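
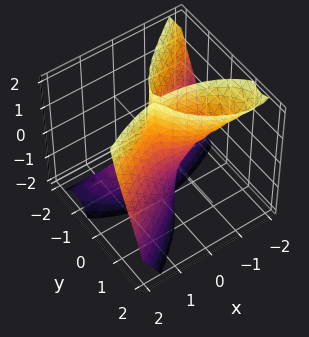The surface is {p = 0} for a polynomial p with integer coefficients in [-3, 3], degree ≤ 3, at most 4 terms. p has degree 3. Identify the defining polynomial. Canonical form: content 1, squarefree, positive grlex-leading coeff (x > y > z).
x^3 - 3*x*y*z - 3*y^3 + y

Degree: a generic line meets the surface in up to 3 points, so deg p = 3.
From the visible intercepts: it meets the x-axis at x = 0 (among the integer gridlines); it crosses the y-axis at the gridline y = 0; the visible z-axis segment lies entirely on the surface.
Matching integer coefficients to the picture gives p.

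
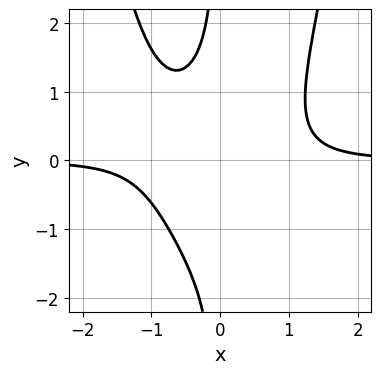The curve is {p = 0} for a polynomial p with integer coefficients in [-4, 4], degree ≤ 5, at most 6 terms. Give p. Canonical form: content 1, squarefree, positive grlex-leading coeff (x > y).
3*x^3*y - 2*x*y^2 - x*y - 2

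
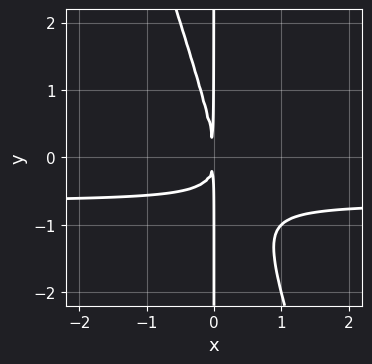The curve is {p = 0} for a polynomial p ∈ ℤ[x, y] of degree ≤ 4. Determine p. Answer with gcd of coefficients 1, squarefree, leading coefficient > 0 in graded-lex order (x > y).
(a) The degree is 3 — the shape is more complex than any degree-2 curve.
(b) Reading off the gridlines: every point of the y-axis in the box is on the curve.
(c) Matching integer coefficients to the picture gives p.

3*x^2*y + x*y^2 + 2*x^2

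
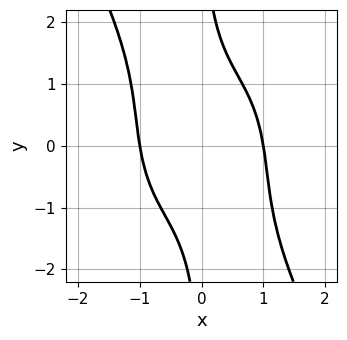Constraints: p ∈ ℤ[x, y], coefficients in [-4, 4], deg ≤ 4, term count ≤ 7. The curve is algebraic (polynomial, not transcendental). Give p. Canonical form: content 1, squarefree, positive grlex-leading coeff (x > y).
Degree: no degree-3 curve has this shape, so deg p = 4.
From the visible intercepts: among the integer gridlines, it crosses the x-axis at x ∈ {-1, 1}; the curve avoids every integer y-axis point in the box.
Matching integer coefficients to the picture gives p.

3*x^4 + x^2*y^2 + x*y^3 + 2*x*y - 3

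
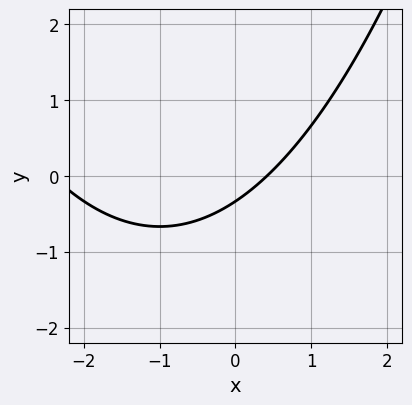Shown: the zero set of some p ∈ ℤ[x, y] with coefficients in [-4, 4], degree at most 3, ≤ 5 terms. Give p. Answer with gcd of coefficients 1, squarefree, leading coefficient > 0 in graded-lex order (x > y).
x^2 + 2*x - 3*y - 1

First, deg p = 2. The shape is more complex than any degree-1 curve.
Finally, solving for integer coefficients yields p as stated.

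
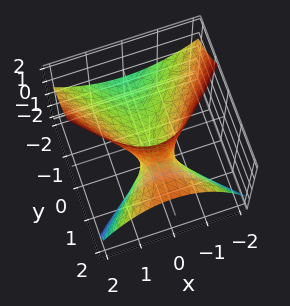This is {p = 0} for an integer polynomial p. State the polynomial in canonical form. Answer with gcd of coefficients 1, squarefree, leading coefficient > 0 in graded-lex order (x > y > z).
Degree: no degree-1 surface has this shape, so deg p = 2.
From the axis intercepts and sections: one z-axis crossing is at z = 0; one y-axis crossing is at y = 0; one x-axis crossing is at x = 0.
These observations pin down the coefficients.

2*x^2 - y^2 + 3*y*z - 2*z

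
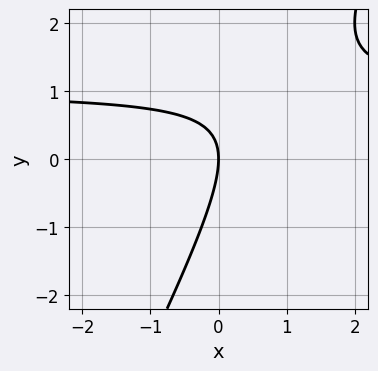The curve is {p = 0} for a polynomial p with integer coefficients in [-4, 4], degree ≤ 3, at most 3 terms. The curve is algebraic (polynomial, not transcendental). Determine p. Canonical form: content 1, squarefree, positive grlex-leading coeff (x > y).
First, the degree is 2 — no degree-1 curve has this shape.
Then, checking where it meets the axes: it crosses the x-axis at the gridline x = 0; it crosses the y-axis at the gridline y = 0.
Finally, putting this together gives p.

2*x*y - y^2 - 2*x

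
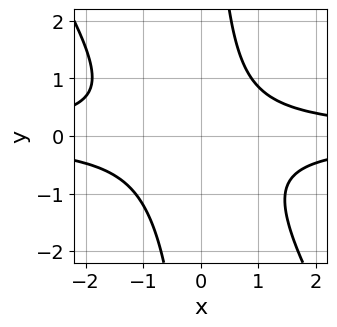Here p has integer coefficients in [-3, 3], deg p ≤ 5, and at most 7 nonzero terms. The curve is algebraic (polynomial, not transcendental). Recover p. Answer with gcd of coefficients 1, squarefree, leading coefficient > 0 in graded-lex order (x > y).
3*x^2*y^2 + 2*x*y^3 + x*y^2 - 3*y^2 - 2

1. The degree is 4 — the shape is more complex than any degree-3 curve.
2. From the visible intercepts: it misses every integer gridline on the y-axis; no x-intercept at any integer in the box.
3. Together with the visible shape, these determine p as stated.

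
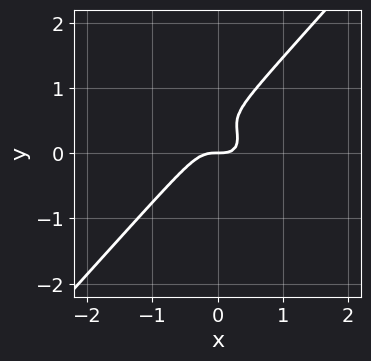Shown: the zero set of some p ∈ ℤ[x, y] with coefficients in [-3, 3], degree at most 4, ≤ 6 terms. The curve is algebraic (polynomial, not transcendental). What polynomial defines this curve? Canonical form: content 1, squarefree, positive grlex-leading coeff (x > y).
3*x^3 + x^2*y - 3*y^3 + 3*y^2 - y

1. deg p = 3. The shape is more complex than any degree-2 curve.
2. Checking where it meets the axes: one y-axis crossing is at y = 0; one x-axis crossing is at x = 0.
3. Matching integer coefficients to the picture gives p.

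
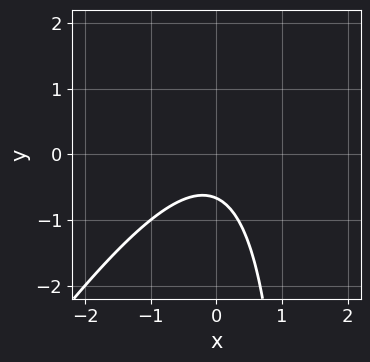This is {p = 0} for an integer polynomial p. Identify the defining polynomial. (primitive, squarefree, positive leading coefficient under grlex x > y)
(a) deg p = 2. A generic line meets the curve in up to 2 points.
(b) Reading off the gridlines: the curve avoids every integer x-axis point in the box.
(c) Matching integer coefficients to the picture gives p.

3*x^2 - 2*x*y + 3*y + 2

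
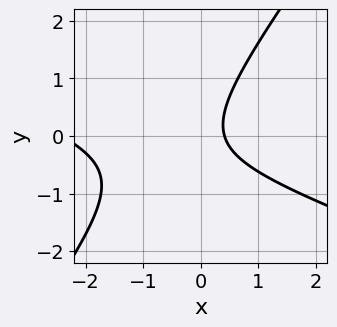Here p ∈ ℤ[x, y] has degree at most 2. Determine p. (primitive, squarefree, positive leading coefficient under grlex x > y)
x^2 + 2*x*y - 2*y^2 + 2*x - 1

1. The degree is 2 — the shape is more complex than any degree-1 curve.
2. Observable constraints: the curve avoids every integer y-axis point in the box.
3. Assembling these constraints gives the stated polynomial.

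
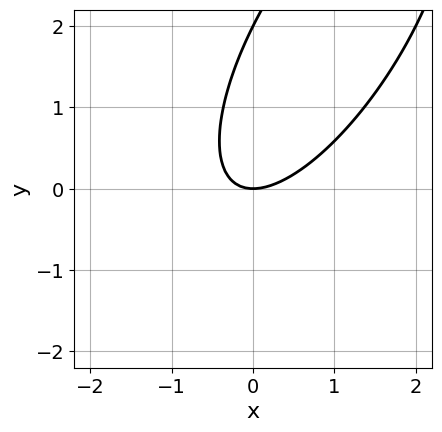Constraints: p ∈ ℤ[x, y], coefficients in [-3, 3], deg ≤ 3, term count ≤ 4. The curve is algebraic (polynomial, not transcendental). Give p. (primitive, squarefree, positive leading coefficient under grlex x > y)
2*x^2 - 2*x*y + y^2 - 2*y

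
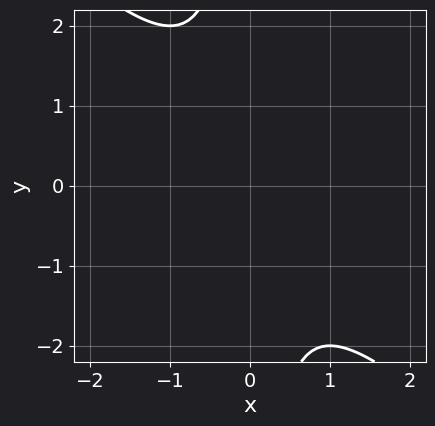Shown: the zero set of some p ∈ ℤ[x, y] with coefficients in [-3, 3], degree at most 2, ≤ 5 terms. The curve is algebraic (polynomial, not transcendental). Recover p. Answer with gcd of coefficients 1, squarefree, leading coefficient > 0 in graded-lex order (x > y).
(a) Degree: the shape is more complex than any degree-1 curve, so deg p = 2.
(b) From the axis intercepts and sections: the curve avoids every integer y-axis point in the box; no x-intercept at any integer in the box.
(c) Solving for integer coefficients yields p as stated.

x^2 + x*y + 1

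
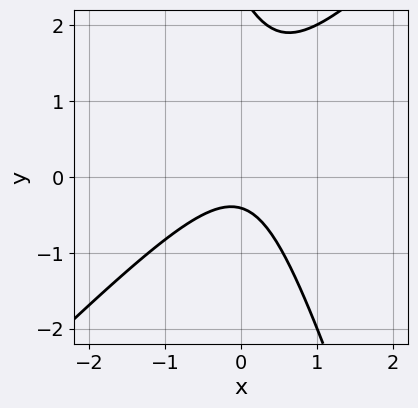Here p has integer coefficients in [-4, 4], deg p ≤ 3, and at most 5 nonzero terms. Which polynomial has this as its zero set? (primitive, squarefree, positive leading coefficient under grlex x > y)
Degree: the shape is more complex than any degree-1 curve, so deg p = 2.
From the axis intercepts and sections: no x-intercept at any integer in the box.
Fitting integer coefficients to these (and the overall shape) gives p.

3*x^2 - 2*x*y - y^2 + 2*y + 1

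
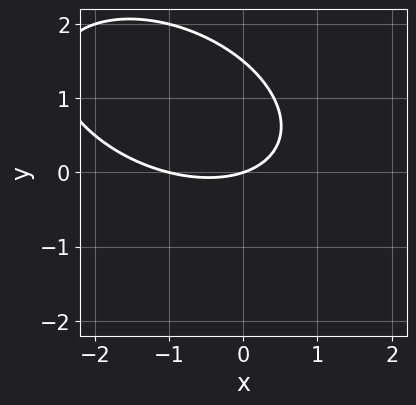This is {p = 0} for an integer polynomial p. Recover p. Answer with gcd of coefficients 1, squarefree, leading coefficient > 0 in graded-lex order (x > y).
x^2 + x*y + 2*y^2 + x - 3*y

(a) deg p = 2. No degree-1 curve has this shape.
(b) From the visible intercepts: among the integer gridlines, it crosses the x-axis at x ∈ {-1, 0}; it meets the y-axis at y = 0 (among the integer gridlines).
(c) Matching integer coefficients to the picture gives p.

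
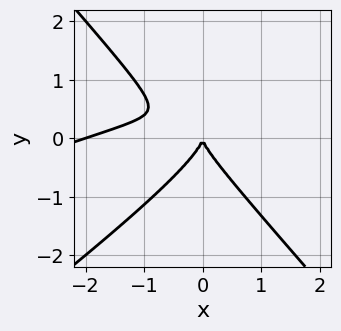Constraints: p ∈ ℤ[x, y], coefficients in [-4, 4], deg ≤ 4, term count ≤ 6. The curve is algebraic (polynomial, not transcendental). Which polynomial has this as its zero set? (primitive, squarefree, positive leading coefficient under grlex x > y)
x^3 - 3*x^2*y + 3*y^3 + 2*x^2

First, degree: a generic line meets the curve in up to 3 points, so deg p = 3.
Then, observable constraints: it meets the y-axis at y = 0 (among the integer gridlines); among the integer gridlines, it crosses the x-axis at x ∈ {-2, 0}.
Finally, putting this together gives p.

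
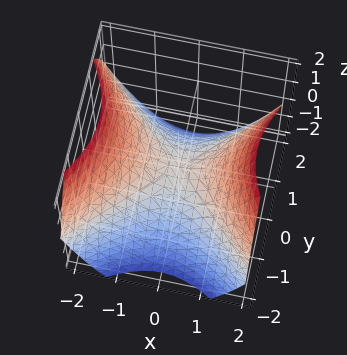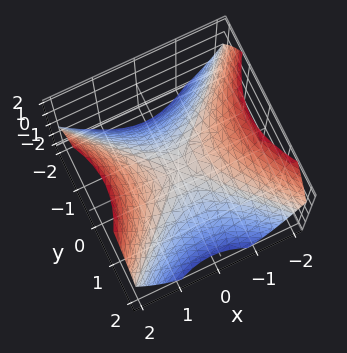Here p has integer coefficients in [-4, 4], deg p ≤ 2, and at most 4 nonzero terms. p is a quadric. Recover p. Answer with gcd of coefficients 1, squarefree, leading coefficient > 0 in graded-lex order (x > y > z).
The degree is 2 — a hyperbolic paraboloid; a quadric.
Symmetries: mirror symmetry x ↦ −x ⇒ only even powers of x; mirror symmetry y ↦ −y ⇒ only even powers of y.
Reading off the gridlines: one z-axis crossing is at z = 0; it meets the y-axis at y = 0 (among the integer gridlines); one x-axis crossing is at x = 0.
Together with the visible shape, these determine p as stated.

2*x^2 - 2*y^2 - 3*z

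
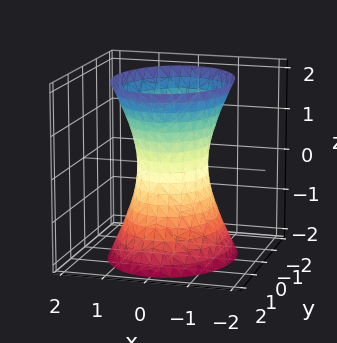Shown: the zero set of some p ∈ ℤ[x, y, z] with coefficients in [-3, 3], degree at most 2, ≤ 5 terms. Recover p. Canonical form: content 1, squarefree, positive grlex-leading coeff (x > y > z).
3*x^2 + 2*y^2 - z^2 - 2

Degree: an hourglass — one-sheet hyperboloid; a quadric, so deg p = 2.
Symmetries: the z ↦ −z reflection is a symmetry, so z appears only in even powers; it's symmetric under x → −x, forcing even powers of x; mirror symmetry y ↦ −y ⇒ only even powers of y.
Reading off the gridlines: among the integer gridlines, it crosses the y-axis at y ∈ {-1, 1}; the surface avoids every integer z-axis point in the box.
These observations pin down the coefficients.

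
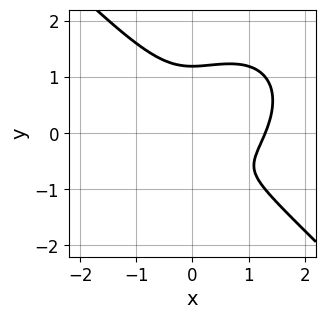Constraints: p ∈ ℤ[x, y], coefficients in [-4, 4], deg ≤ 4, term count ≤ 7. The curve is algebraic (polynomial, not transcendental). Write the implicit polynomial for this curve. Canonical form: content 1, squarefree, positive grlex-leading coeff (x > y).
2*x^3 + 2*y^3 - 2*x^2 - 2*y - 1

(a) Degree: a generic line meets the curve in up to 3 points, so deg p = 3.
(b) Solving for integer coefficients yields p as stated.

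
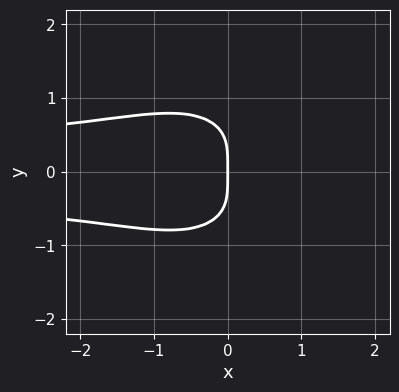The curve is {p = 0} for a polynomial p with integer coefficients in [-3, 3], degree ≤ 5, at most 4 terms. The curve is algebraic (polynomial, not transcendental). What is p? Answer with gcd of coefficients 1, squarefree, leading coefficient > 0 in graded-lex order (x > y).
(a) deg p = 4.
(b) Symmetries: the y ↦ −y reflection is a symmetry, so y appears only in even powers.
(c) Against the integer gridlines: it crosses the y-axis at the gridline y = 0; it crosses the x-axis at the gridline x = 0.
(d) Matching integer coefficients to the picture gives p.

x^2*y^2 + y^4 + x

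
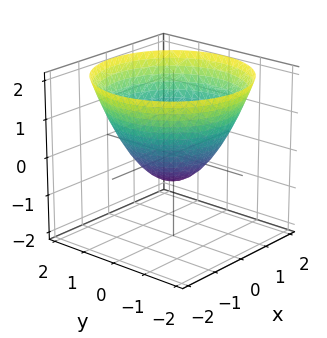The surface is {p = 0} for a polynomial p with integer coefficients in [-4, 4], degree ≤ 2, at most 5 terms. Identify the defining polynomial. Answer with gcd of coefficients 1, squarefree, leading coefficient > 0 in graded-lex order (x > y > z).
2*x^2 + 2*y^2 - 3*z - 2

deg p = 2. The shape is more complex than any degree-1 surface.
Symmetry: every cross-section ⟂ z is a circle, so x, y appear only via x² + y².
Checking where it meets the axes: among the integer gridlines, it crosses the y-axis at y ∈ {-1, 1}; the x-axis gridline crossings are at x ∈ {-1, 1}.
Together with the visible shape, these determine p as stated.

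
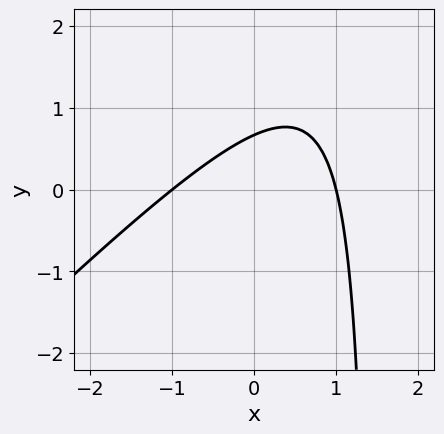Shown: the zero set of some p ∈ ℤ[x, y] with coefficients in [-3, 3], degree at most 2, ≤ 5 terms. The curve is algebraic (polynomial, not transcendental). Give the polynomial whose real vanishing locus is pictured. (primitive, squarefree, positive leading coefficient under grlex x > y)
2*x^2 - 2*x*y + 3*y - 2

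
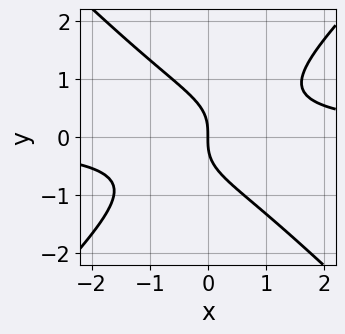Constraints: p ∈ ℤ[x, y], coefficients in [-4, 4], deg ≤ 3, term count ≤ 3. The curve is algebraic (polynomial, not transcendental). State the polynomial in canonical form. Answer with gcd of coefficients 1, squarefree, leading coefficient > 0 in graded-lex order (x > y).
x^2*y - y^3 - x

(a) Degree: a generic line meets the curve in up to 3 points, so deg p = 3.
(b) Against the integer gridlines: it crosses the y-axis at the gridline y = 0; it meets the x-axis at x = 0 (among the integer gridlines).
(c) Fitting integer coefficients to these (and the overall shape) gives p.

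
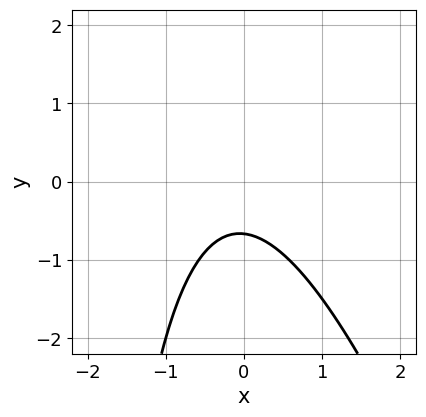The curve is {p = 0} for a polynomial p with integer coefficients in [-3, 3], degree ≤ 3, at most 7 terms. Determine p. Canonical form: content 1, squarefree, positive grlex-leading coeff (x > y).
deg p = 2. A generic line meets the curve in up to 2 points.
Against the integer gridlines: the curve avoids every integer x-axis point in the box.
These observations pin down the coefficients.

3*x^2 + x*y + x + 3*y + 2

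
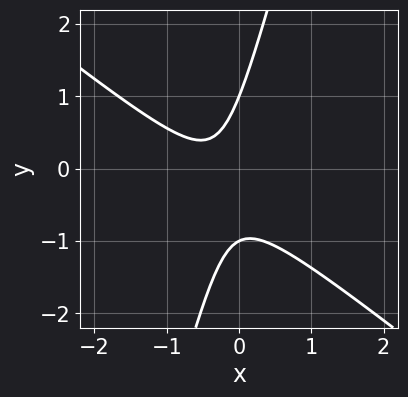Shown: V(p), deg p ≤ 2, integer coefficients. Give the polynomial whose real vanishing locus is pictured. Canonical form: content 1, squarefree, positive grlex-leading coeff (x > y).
(a) The degree is 2 — no degree-1 curve has this shape.
(b) Observable constraints: no x-intercept at any integer in the box; the y-axis gridline crossings are at y ∈ {-1, 1}.
(c) Together with the visible shape, these determine p as stated.

3*x^2 + 3*x*y - y^2 + 2*x + 1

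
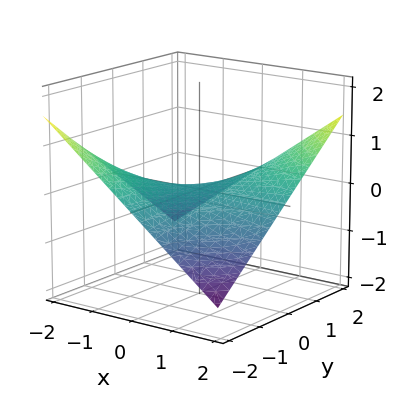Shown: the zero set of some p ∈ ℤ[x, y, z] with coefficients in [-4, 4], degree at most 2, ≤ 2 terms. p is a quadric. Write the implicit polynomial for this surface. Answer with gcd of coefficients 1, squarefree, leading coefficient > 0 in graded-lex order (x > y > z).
x*y - 3*z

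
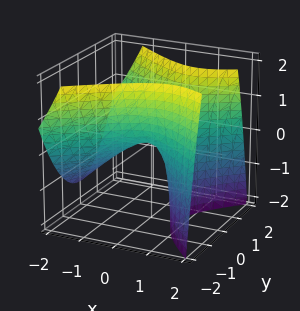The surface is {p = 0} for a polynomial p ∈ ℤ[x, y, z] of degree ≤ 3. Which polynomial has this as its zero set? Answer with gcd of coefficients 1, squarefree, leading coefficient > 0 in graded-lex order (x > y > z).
2*x^2 - 2*x*z - 3*y^2 + 2*z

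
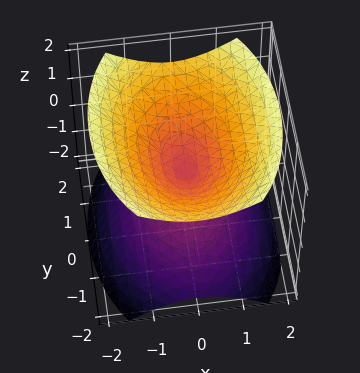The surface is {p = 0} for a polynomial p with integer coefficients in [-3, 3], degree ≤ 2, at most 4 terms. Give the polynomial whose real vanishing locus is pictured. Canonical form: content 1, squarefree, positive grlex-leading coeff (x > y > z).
First, the picture has 2 separate pieces. Treating them together as one polynomial.
Then, the degree is 2 — a double cone through the origin; a quadric.
Then, symmetries: mirror symmetry y ↦ −y ⇒ only even powers of y; mirror symmetry z ↦ −z ⇒ only even powers of z; it's symmetric under x → −x, forcing even powers of x.
Next, checking where it meets the axes: it meets the x-axis at x = 0 (among the integer gridlines); it meets the y-axis at y = 0 (among the integer gridlines); one z-axis crossing is at z = 0.
Finally, matching integer coefficients to the picture gives p.

2*x^2 + y^2 - 2*z^2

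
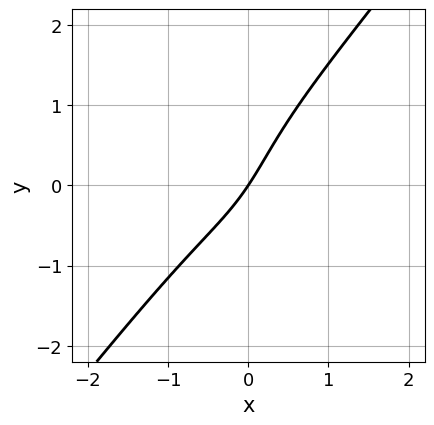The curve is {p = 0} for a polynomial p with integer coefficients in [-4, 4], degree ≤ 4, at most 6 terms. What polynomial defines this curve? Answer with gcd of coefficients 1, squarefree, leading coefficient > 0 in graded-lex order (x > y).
2*x^3 - y^3 + x*y + 3*x - 2*y

The degree is 3 — the shape is more complex than any degree-2 curve.
Against the integer gridlines: it crosses the y-axis at the gridline y = 0; it crosses the x-axis at the gridline x = 0.
Assembling these constraints gives the stated polynomial.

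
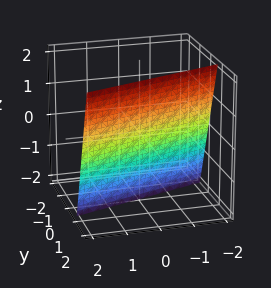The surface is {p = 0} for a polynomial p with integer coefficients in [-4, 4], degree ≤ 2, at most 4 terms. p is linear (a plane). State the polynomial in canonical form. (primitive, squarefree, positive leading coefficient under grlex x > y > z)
Degree: every cross-section is a straight line — this is a plane, so deg p = 1.
Checking where it meets the axes: it crosses the x-axis at the gridline x = -2; one z-axis crossing is at z = -2.
Assembling these constraints gives the stated polynomial.

x - 3*y + z + 2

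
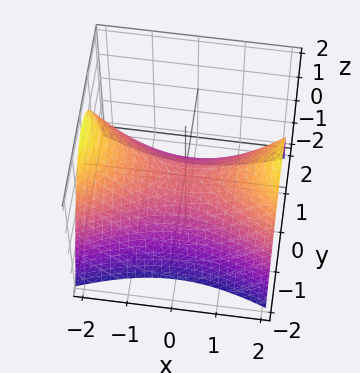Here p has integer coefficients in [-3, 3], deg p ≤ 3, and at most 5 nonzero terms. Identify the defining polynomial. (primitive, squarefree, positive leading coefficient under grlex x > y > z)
x^2 - 3*y^2 - 3*z

First, the degree is 2 — a saddle surface; a quadric.
Next, symmetries: it's symmetric under y → −y, forcing even powers of y; the x ↦ −x reflection is a symmetry, so x appears only in even powers.
Next, observable constraints: it crosses the y-axis at the gridline y = 0; it meets the z-axis at z = 0 (among the integer gridlines).
Finally, these observations pin down the coefficients.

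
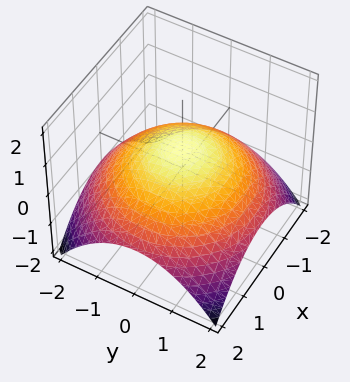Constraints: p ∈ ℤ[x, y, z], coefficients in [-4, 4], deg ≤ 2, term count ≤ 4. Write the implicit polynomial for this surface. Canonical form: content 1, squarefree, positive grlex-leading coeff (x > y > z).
x^2 + y^2 + 3*z - 2

1. deg p = 2. The shape is more complex than any degree-1 surface.
2. Symmetries: rotational symmetry about the z-axis ⇒ p depends on x, y only through x² + y².
3. Against the integer gridlines: a circular section at z = 0 has radius between 1 and 2.
4. These observations pin down the coefficients.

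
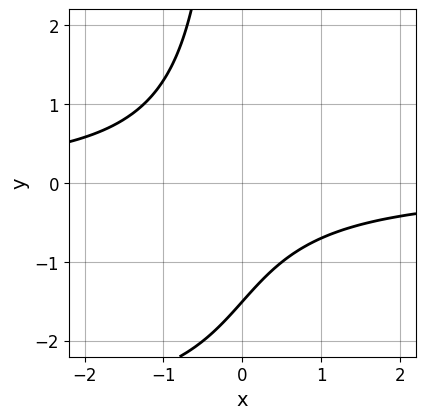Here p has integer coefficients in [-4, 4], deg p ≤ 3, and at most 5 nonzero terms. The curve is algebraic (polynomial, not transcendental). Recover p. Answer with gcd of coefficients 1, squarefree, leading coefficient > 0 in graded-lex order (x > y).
x*y^2 + 3*x*y + 2*y + 3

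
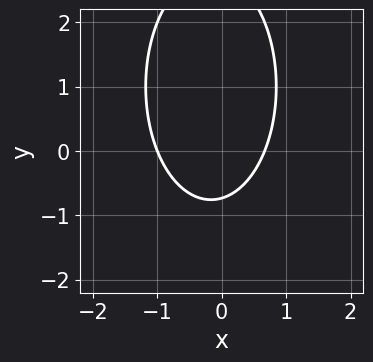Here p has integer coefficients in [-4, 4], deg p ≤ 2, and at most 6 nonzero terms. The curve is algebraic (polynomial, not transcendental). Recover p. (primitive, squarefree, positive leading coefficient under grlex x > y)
3*x^2 + y^2 + x - 2*y - 2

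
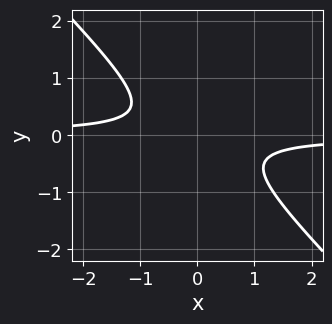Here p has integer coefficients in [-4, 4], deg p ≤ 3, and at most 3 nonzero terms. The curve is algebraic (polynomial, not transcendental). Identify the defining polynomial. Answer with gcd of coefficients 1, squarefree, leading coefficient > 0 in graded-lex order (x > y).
3*x*y + 3*y^2 + 1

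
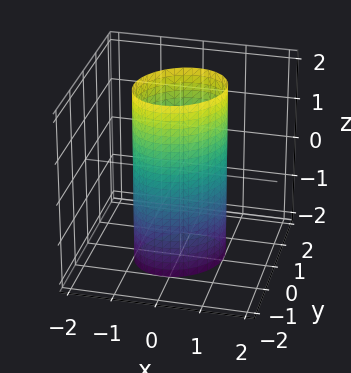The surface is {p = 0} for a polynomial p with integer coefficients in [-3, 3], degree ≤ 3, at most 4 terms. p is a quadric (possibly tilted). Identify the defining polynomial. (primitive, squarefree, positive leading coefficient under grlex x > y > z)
Degree: the shape is more complex than any degree-1 surface, so deg p = 2.
From the axis intercepts and sections: no z-intercept at any integer in the box; among the integer gridlines, it crosses the x-axis at x ∈ {-1, 1}.
Together with the visible shape, these determine p as stated.

3*x^2 - x*y + 3*y^2 - 3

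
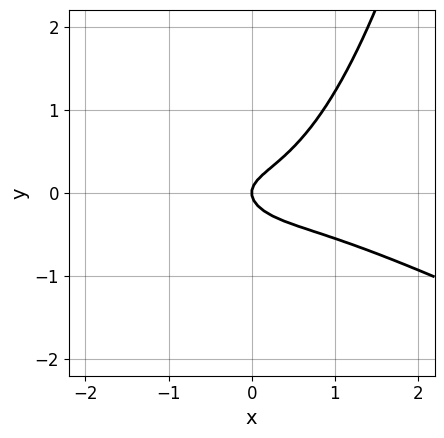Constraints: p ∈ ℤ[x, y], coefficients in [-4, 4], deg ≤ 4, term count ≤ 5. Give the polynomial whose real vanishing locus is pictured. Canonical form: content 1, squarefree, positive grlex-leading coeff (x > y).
x^3 + 2*x^2*y - 3*y^2 + x

(a) deg p = 3. No degree-2 curve has this shape.
(b) From the visible intercepts: one x-axis crossing is at x = 0; it crosses the y-axis at the gridline y = 0.
(c) These observations pin down the coefficients.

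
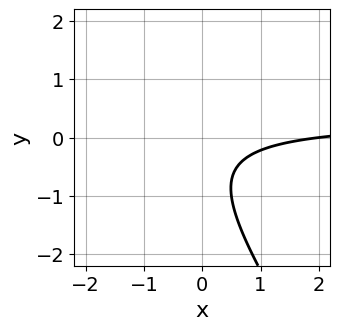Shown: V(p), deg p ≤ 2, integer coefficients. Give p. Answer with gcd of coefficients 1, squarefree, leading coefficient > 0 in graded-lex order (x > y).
The degree is 2 — a generic line meets the curve in up to 2 points.
Checking where it meets the axes: no y-intercept at any integer in the box; it crosses the x-axis at the gridline x = 2.
The integer polynomial consistent with all of this is the stated p.

3*x*y + 2*y^2 - x + 2*y + 2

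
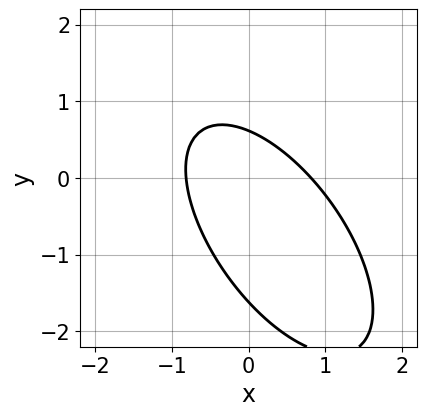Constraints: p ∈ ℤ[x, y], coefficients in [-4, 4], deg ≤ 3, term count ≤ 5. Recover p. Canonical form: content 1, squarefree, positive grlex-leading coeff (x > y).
3*x^2 + 3*x*y + 2*y^2 + 2*y - 2

1. deg p = 2.
2. Putting this together gives p.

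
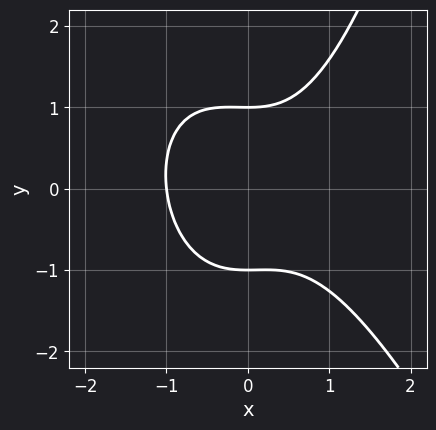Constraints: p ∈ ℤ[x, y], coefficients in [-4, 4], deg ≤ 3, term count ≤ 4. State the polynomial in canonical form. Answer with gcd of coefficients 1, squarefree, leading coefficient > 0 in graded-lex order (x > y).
3*x^3 + x^2*y - 3*y^2 + 3

The degree is 3 — the shape is more complex than any degree-2 curve.
Checking where it meets the axes: the y-axis gridline crossings are at y ∈ {-1, 1}; one x-axis crossing is at x = -1.
Putting this together gives p.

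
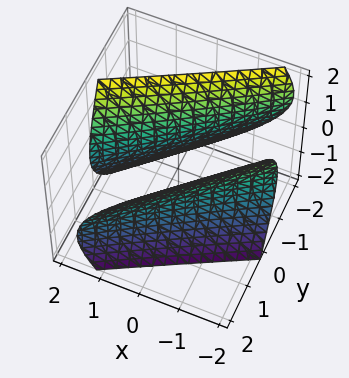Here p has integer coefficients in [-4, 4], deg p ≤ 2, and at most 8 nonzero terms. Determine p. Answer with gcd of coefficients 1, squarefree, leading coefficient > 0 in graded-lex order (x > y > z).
x^2 - 3*x*y + 2*y^2 - y*z - z^2 - 2

I count 2 distinct pieces. They look like related sheets of one shape, so recover p as a whole.
deg p = 2. No degree-1 surface has this shape.
Observable constraints: it misses every integer gridline on the z-axis; among the integer gridlines, it crosses the y-axis at y ∈ {-1, 1}.
These observations pin down the coefficients.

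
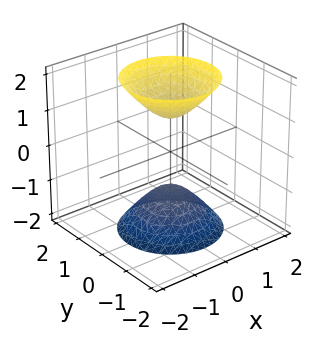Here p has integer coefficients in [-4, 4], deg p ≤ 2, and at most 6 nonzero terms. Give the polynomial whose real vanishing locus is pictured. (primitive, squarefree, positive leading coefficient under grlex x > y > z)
The picture has 2 separate pieces.
Degree: a generic line meets the surface in up to 2 points, so deg p = 2.
Symmetries: rotational symmetry about the z-axis ⇒ p depends on x, y only through x² + y².
Observable constraints: the surface avoids every integer y-axis point in the box; a circular section at z = -2 has radius between 1 and 2; the z-axis gridline crossings are at z ∈ {-1, 1}.
Matching integer coefficients to the picture gives p.

2*x^2 + 2*y^2 - z^2 + 1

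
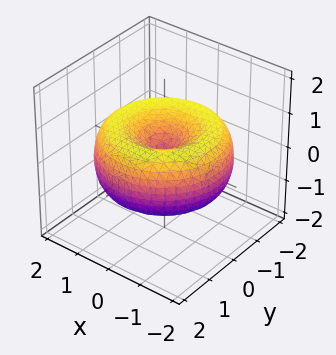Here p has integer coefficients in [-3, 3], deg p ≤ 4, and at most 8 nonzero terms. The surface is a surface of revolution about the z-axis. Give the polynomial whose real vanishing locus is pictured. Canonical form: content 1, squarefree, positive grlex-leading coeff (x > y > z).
(a) Degree: the shape is more complex than any degree-3 surface, so deg p = 4.
(b) Symmetries: every cross-section ⟂ z is a circle, so x, y appear only via x² + y².
(c) From the axis intercepts and sections: one x-axis crossing is at x = 0; a circular section at z = 0 has radius between 1 and 2.
(d) Fitting integer coefficients to these (and the overall shape) gives p.

x^4 + 2*x^2*y^2 + y^4 - 3*x^2 - 3*y^2 + 3*z^2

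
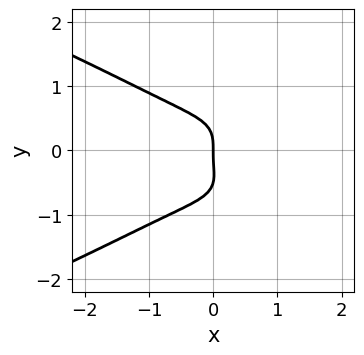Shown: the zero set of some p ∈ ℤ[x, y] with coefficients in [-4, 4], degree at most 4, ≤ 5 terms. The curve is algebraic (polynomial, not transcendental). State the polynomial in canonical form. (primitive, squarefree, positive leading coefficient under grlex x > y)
First, deg p = 4. A generic line meets the curve in up to 4 points.
Next, against the integer gridlines: it crosses the y-axis at the gridline y = 0; one x-axis crossing is at x = 0.
Finally, the integer polynomial consistent with all of this is the stated p.

2*y^4 + x^3 + y^3 + x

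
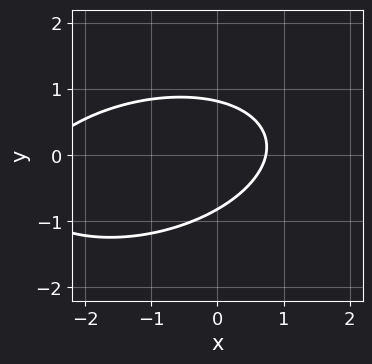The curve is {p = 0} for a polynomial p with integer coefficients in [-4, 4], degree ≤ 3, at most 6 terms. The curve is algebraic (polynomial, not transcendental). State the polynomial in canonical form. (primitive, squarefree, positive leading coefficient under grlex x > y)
1. deg p = 2. No degree-1 curve has this shape.
2. Putting this together gives p.

x^2 - x*y + 3*y^2 + 2*x - 2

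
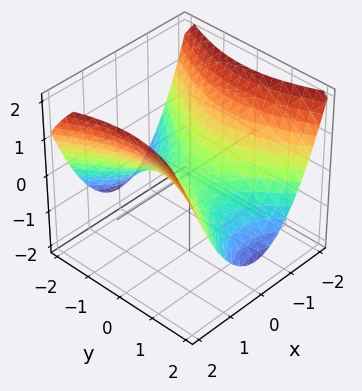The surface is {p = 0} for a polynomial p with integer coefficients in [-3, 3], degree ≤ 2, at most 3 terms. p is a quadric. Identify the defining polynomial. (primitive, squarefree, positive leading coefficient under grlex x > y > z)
2*x^2 - y^2 - 3*z

(a) Degree: a saddle surface; a quadric, so deg p = 2.
(b) Symmetries: the y ↦ −y reflection is a symmetry, so y appears only in even powers; it's symmetric under x → −x, forcing even powers of x.
(c) Checking where it meets the axes: it meets the x-axis at x = 0 (among the integer gridlines); it crosses the y-axis at the gridline y = 0; one z-axis crossing is at z = 0.
(d) These observations pin down the coefficients.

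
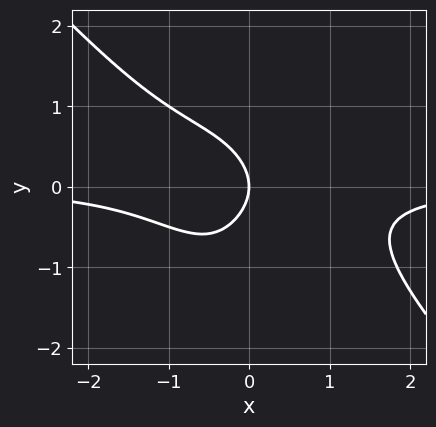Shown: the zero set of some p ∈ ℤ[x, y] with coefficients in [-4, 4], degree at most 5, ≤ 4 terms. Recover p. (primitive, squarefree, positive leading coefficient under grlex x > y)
x^3*y + x^2*y^2 + y^2 + x

(a) The degree is 4 — no degree-3 curve has this shape.
(b) From the axis intercepts and sections: it meets the x-axis at x = 0 (among the integer gridlines); it meets the y-axis at y = 0 (among the integer gridlines).
(c) These observations pin down the coefficients.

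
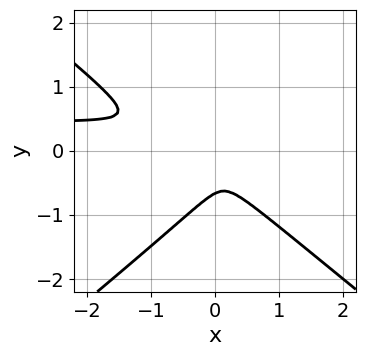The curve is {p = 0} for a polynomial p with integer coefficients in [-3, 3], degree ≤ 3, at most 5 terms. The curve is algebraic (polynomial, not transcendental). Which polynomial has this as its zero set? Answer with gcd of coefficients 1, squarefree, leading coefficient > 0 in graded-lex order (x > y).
First, degree: no degree-2 curve has this shape, so deg p = 3.
Finally, matching integer coefficients to the picture gives p.

2*x^2*y - 3*y^3 - x^2 - x*y - 2*y^2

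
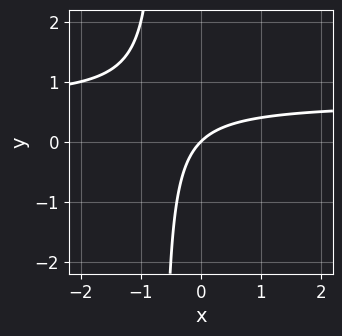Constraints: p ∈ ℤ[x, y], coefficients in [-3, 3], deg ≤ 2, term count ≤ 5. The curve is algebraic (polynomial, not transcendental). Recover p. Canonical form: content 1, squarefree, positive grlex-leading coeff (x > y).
3*x*y - 2*x + 2*y

(a) The degree is 2 — no degree-1 curve has this shape.
(b) Observable constraints: it meets the x-axis at x = 0 (among the integer gridlines); it crosses the y-axis at the gridline y = 0.
(c) These observations pin down the coefficients.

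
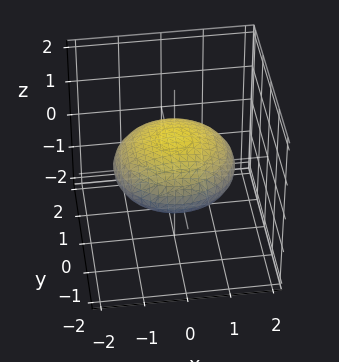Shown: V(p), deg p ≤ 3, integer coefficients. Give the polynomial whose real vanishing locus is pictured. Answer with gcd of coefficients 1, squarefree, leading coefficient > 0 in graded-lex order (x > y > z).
x^2 + y^2 + 3*z^2 - 2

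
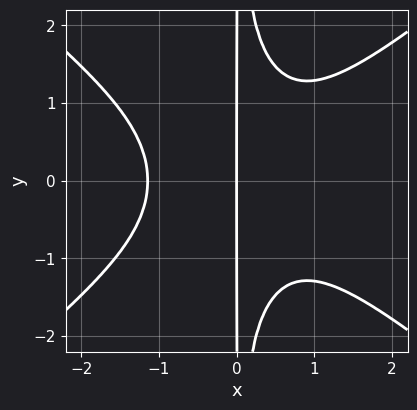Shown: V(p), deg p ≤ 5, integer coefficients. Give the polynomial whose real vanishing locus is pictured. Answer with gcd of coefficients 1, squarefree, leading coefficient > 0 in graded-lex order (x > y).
Degree: a generic line meets the curve in up to 4 points, so deg p = 4.
Symmetries: the y ↦ −y reflection is a symmetry, so y appears only in even powers.
Against the integer gridlines: every point of the y-axis in the box is on the curve; it crosses the x-axis at the gridline x = 0.
Putting this together gives p.

2*x^4 - 3*x^2*y^2 + 3*x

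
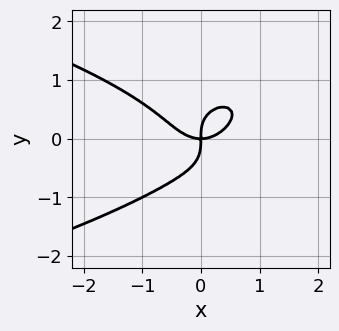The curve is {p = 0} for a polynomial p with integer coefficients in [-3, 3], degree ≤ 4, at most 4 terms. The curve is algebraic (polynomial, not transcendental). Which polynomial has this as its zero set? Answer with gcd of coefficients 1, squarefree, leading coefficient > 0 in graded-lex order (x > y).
First, degree: the shape is more complex than any degree-3 curve, so deg p = 4.
Then, reading off the gridlines: it meets the y-axis at y = 0 (among the integer gridlines); it meets the x-axis at x = 0 (among the integer gridlines).
Finally, fitting integer coefficients to these (and the overall shape) gives p.

x^2*y^2 + 3*y^4 + 2*x^3 - 2*x*y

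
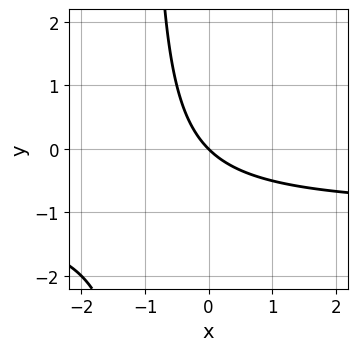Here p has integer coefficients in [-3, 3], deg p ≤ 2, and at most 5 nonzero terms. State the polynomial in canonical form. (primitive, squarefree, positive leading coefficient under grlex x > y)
First, the degree is 2 — a generic line meets the curve in up to 2 points.
Next, from the visible intercepts: it crosses the y-axis at the gridline y = 0; one x-axis crossing is at x = 0.
Finally, putting this together gives p.

x*y + x + y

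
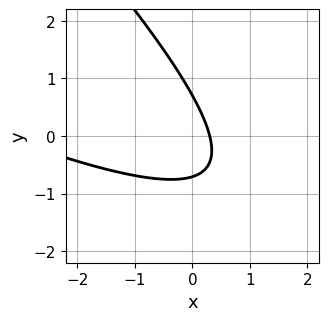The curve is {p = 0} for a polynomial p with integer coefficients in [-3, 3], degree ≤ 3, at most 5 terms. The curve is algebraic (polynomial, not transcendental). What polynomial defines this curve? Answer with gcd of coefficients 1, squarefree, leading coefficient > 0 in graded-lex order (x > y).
First, the degree is 2 — no degree-1 curve has this shape.
Finally, the integer polynomial consistent with all of this is the stated p.

x^2 + 3*x*y + 2*y^2 + 3*x - 1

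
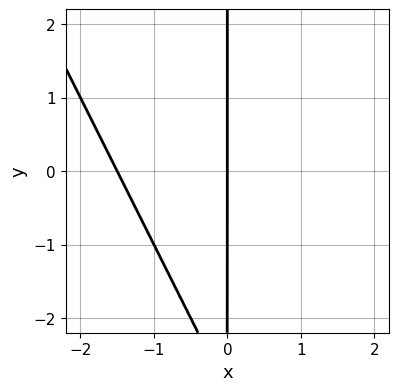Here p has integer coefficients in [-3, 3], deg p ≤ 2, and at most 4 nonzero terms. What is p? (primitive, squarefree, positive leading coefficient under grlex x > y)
(a) Degree: no degree-1 curve has this shape, so deg p = 2.
(b) From the visible intercepts: every point of the y-axis in the box is on the curve; it meets the x-axis at x = 0 (among the integer gridlines).
(c) The integer polynomial consistent with all of this is the stated p.

2*x^2 + x*y + 3*x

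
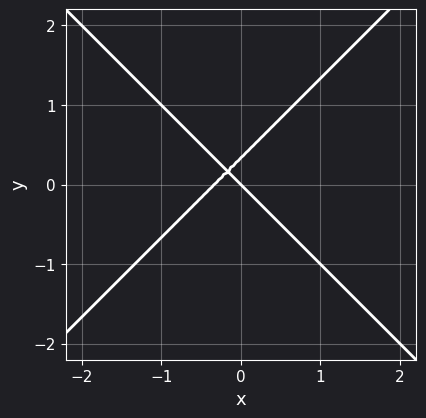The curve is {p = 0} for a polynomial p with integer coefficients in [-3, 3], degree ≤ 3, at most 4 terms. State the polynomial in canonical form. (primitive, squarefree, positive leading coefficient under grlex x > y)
3*x^2 - 3*y^2 + x + y

First, the degree is 2 — a generic line meets the curve in up to 2 points.
Next, from the axis intercepts and sections: one y-axis crossing is at y = 0; it crosses the x-axis at the gridline x = 0.
Finally, solving for integer coefficients yields p as stated.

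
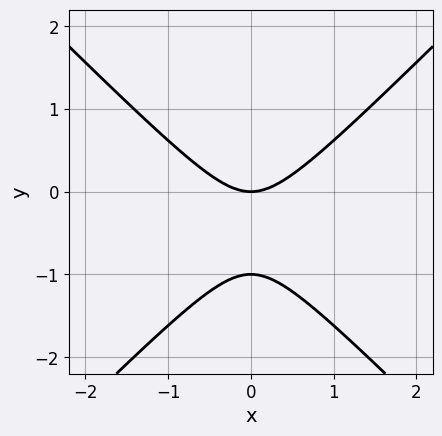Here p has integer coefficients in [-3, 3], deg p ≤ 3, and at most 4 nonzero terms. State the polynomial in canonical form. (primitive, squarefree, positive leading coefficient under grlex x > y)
x^2 - y^2 - y

First, the degree is 2 — a generic line meets the curve in up to 2 points.
Next, symmetries: it's symmetric under x → −x, forcing even powers of x.
Then, checking where it meets the axes: the y-axis gridline crossings are at y ∈ {-1, 0}; one x-axis crossing is at x = 0.
Finally, putting this together gives p.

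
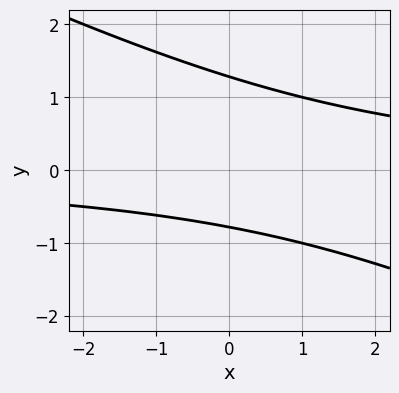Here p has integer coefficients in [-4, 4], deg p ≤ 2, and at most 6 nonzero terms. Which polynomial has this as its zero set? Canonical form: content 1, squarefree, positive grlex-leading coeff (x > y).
x*y + 2*y^2 - y - 2

(a) Degree: the shape is more complex than any degree-1 curve, so deg p = 2.
(b) From the axis intercepts and sections: the curve avoids every integer x-axis point in the box.
(c) Solving for integer coefficients yields p as stated.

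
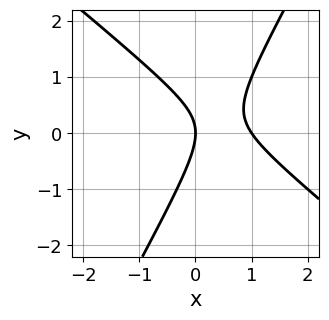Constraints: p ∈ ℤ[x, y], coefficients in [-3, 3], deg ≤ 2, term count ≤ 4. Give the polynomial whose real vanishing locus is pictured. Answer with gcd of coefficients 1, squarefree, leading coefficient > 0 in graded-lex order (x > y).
First, deg p = 2. The shape is more complex than any degree-1 curve.
Next, against the integer gridlines: it crosses the y-axis at the gridline y = 0; the x-axis gridline crossings are at x ∈ {0, 1}.
Finally, fitting integer coefficients to these (and the overall shape) gives p.

3*x^2 + 2*x*y - 2*y^2 - 3*x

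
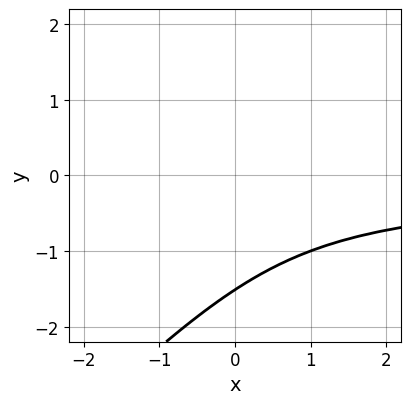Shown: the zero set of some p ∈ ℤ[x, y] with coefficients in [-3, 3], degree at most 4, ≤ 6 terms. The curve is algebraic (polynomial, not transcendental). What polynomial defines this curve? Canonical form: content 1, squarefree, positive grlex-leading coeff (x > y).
3*x*y^2 - 3*y^3 - 3*y^2 + y - 2

(a) deg p = 3.
(b) From the visible intercepts: no x-intercept at any integer in the box.
(c) Assembling these constraints gives the stated polynomial.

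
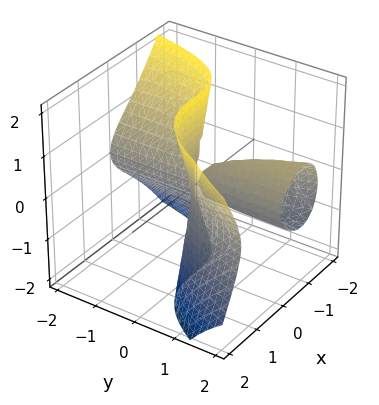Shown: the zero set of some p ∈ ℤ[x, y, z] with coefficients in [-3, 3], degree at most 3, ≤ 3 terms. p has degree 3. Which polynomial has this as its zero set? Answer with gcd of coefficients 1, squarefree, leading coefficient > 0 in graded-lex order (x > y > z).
1. There are 2 components. Treating them together as one polynomial.
2. deg p = 3. The shape is more complex than any degree-2 surface.
3. From the visible intercepts: every point of the y-axis in the box is on the surface; the visible z-axis segment lies entirely on the surface.
4. Assembling these constraints gives the stated polynomial.

x^3 - y*z^2 - x*y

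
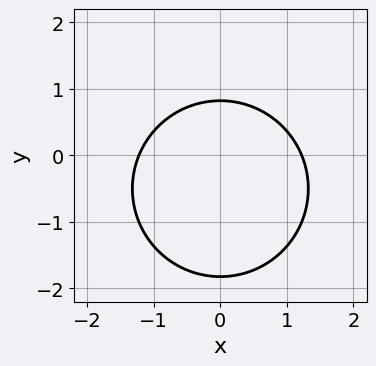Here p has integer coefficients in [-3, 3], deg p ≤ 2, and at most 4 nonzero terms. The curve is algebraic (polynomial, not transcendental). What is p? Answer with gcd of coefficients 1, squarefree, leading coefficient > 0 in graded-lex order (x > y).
deg p = 2.
Symmetries: mirror symmetry x ↦ −x ⇒ only even powers of x.
Matching integer coefficients to the picture gives p.

2*x^2 + 2*y^2 + 2*y - 3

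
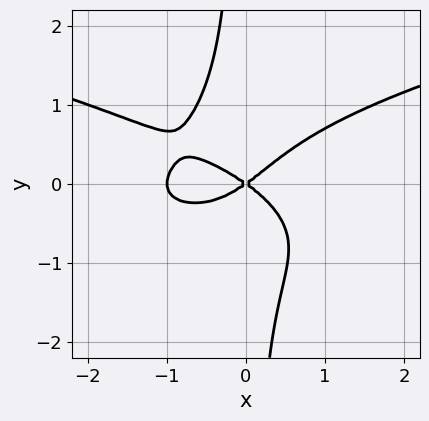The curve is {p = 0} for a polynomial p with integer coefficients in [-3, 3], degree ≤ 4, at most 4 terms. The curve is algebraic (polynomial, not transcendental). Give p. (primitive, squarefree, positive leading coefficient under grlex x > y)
1. The degree is 4 — a generic line meets the curve in up to 4 points.
2. Against the integer gridlines: the x-axis gridline crossings are at x ∈ {-1, 0}; it crosses the y-axis at the gridline y = 0.
3. Solving for integer coefficients yields p as stated.

3*x*y^3 - x^3 - x^2 + 2*y^2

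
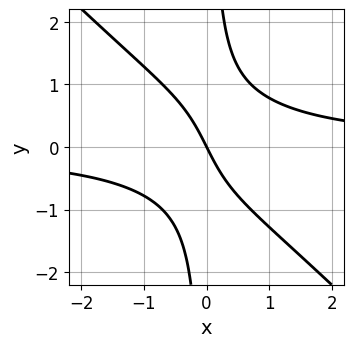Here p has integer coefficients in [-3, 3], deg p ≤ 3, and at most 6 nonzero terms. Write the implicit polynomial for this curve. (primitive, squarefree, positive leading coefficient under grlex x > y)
2*x^2*y + 2*x*y^2 - 2*x - y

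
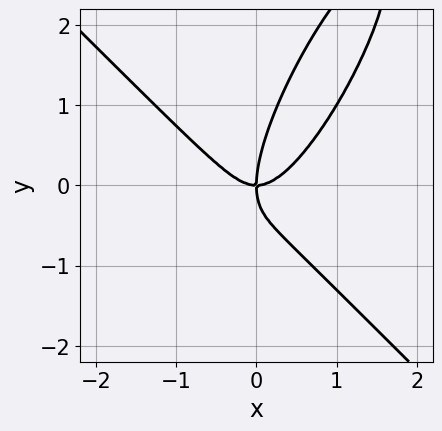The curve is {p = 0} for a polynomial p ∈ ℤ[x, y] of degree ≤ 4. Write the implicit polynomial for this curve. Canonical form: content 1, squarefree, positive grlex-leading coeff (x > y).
3*x^3 - 2*x*y^2 + y^3 - 2*x*y

Degree: a generic line meets the curve in up to 3 points, so deg p = 3.
Reading off the gridlines: it meets the x-axis at x = 0 (among the integer gridlines); one y-axis crossing is at y = 0.
The integer polynomial consistent with all of this is the stated p.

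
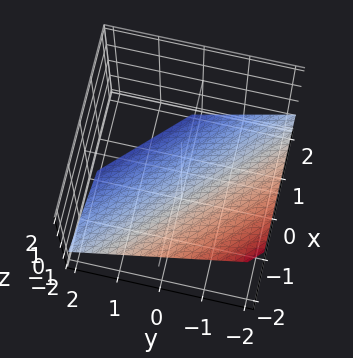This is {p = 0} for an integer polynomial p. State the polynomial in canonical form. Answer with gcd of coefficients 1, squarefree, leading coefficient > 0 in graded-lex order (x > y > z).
2*x + 2*y + 3*z + 2

1. Degree: the surface is flat (a plane), so deg p = 1.
2. Against the integer gridlines: it crosses the y-axis at the gridline y = -1; it crosses the x-axis at the gridline x = -1.
3. Fitting integer coefficients to these (and the overall shape) gives p.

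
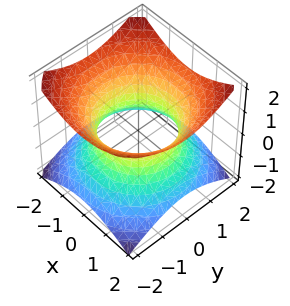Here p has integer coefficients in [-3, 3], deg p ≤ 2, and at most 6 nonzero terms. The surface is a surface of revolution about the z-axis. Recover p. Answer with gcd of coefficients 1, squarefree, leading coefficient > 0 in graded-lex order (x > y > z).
2*x^2 + 2*y^2 - 3*z^2 - 3

1. deg p = 2. A generic line meets the surface in up to 2 points.
2. Symmetry: every cross-section ⟂ z is a circle, so x, y appear only via x² + y².
3. From the visible intercepts: no z-intercept at any integer in the box; a circular section at z = 1 has radius between 1 and 2.
4. These observations pin down the coefficients.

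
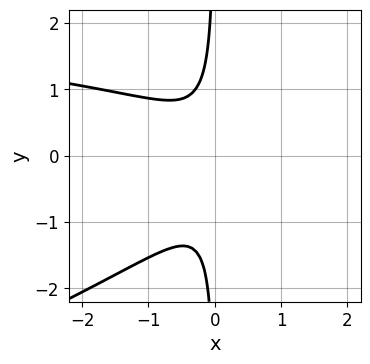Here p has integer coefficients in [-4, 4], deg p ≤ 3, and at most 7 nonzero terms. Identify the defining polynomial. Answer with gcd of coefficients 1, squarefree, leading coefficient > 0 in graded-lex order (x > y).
(a) Degree: the shape is more complex than any degree-2 curve, so deg p = 3.
(b) Observable constraints: it misses every integer gridline on the y-axis; it misses every integer gridline on the x-axis.
(c) Fitting integer coefficients to these (and the overall shape) gives p.

x^2*y - 3*x*y^2 - 3*x^2 - x*y - 1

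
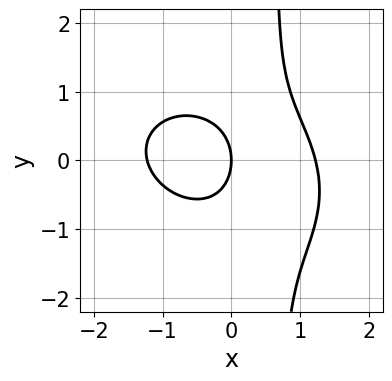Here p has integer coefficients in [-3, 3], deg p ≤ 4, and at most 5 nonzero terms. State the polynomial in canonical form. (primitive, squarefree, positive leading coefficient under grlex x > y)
2*x^3 + x^2*y + 3*x*y^2 - 2*y^2 - 3*x

(a) Degree: no degree-2 curve has this shape, so deg p = 3.
(b) Observable constraints: one x-axis crossing is at x = 0; it crosses the y-axis at the gridline y = 0.
(c) Solving for integer coefficients yields p as stated.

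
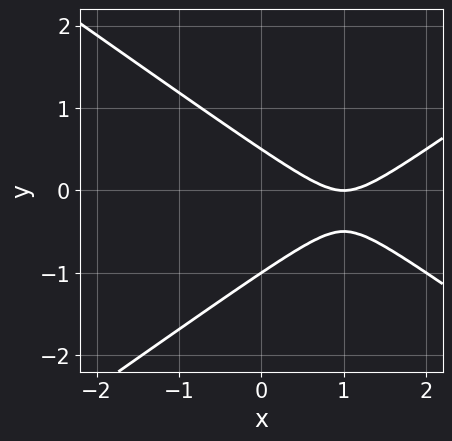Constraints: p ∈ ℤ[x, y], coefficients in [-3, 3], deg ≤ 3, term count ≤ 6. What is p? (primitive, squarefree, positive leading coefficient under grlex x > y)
x^2 - 2*y^2 - 2*x - y + 1

1. Degree: no degree-1 curve has this shape, so deg p = 2.
2. Against the integer gridlines: it meets the y-axis at y = -1 (among the integer gridlines); it crosses the x-axis at the gridline x = 1.
3. Assembling these constraints gives the stated polynomial.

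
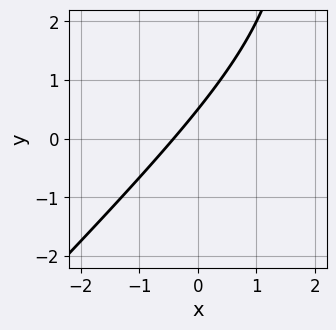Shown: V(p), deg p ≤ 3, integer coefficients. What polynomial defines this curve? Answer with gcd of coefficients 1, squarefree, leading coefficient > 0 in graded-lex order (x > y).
x^2 - x*y - 2*x + 2*y - 1

deg p = 2. The shape is more complex than any degree-1 curve.
The integer polynomial consistent with all of this is the stated p.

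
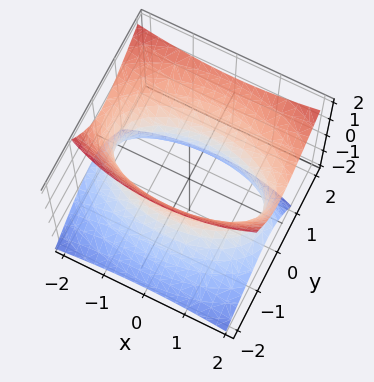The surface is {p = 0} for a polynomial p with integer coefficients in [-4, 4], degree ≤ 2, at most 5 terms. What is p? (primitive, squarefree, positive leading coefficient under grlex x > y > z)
x^2 + 3*y^2 - 2*y*z - 2*z^2 - 3

First, the degree is 2 — the shape is more complex than any degree-1 surface.
Next, observable constraints: the surface avoids every integer z-axis point in the box; among the integer gridlines, it crosses the y-axis at y ∈ {-1, 1}.
Finally, assembling these constraints gives the stated polynomial.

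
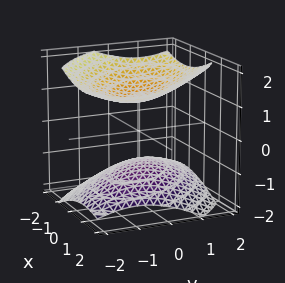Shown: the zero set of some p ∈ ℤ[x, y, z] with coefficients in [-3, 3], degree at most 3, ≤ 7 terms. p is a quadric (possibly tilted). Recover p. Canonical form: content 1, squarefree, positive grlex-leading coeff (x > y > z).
x^2 + x*y + y^2 - 2*z^2 + 2

First, there are 2 components.
Then, the degree is 2 — the shape is more complex than any degree-1 surface.
Next, reading off the gridlines: the z-axis gridline crossings are at z ∈ {-1, 1}; no x-intercept at any integer in the box; the surface avoids every integer y-axis point in the box.
Finally, together with the visible shape, these determine p as stated.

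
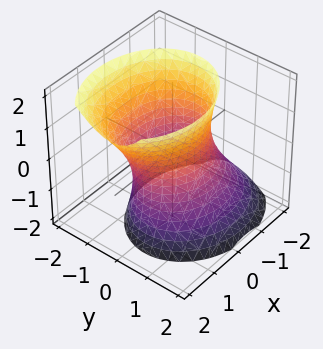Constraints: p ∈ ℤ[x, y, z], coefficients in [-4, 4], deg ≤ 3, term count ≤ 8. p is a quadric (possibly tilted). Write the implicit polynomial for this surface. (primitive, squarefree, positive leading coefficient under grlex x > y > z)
2*x^2 - x*z + 3*y^2 + y*z - z^2 - 3

(a) deg p = 2.
(b) From the axis intercepts and sections: the surface avoids every integer z-axis point in the box; among the integer gridlines, it crosses the y-axis at y ∈ {-1, 1}.
(c) The integer polynomial consistent with all of this is the stated p.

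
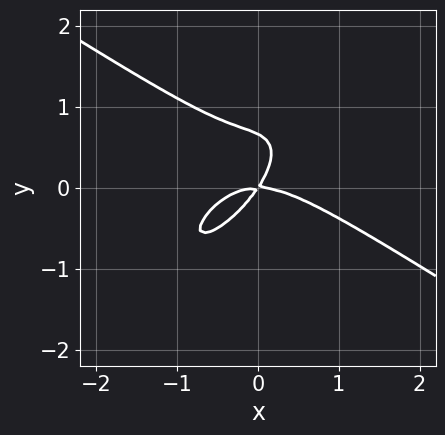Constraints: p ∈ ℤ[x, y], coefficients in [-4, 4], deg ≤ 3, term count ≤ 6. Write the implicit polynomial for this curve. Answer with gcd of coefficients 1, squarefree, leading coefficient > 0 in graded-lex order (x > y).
2*x^3 - 3*x*y^2 + 3*y^3 + 3*x*y - 2*y^2

Degree: the shape is more complex than any degree-2 curve, so deg p = 3.
From the axis intercepts and sections: it meets the y-axis at y = 0 (among the integer gridlines); one x-axis crossing is at x = 0.
Assembling these constraints gives the stated polynomial.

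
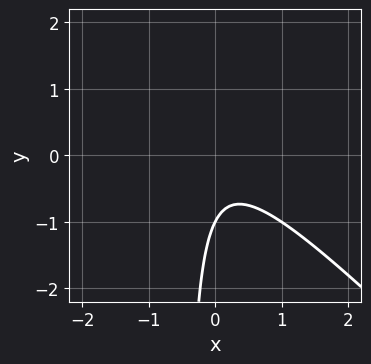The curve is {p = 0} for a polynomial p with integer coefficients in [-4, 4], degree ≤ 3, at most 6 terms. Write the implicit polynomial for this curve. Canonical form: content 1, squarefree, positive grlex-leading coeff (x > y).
2*x^2 + 2*x*y + y + 1

deg p = 2. A generic line meets the curve in up to 2 points.
Checking where it meets the axes: it crosses the y-axis at the gridline y = -1; the curve avoids every integer x-axis point in the box.
Putting this together gives p.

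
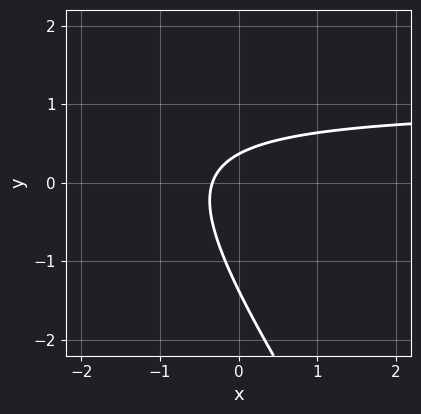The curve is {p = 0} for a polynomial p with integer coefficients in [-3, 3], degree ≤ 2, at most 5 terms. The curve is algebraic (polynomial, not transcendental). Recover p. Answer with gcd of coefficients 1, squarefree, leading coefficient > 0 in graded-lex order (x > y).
3*x*y + 2*y^2 - 3*x + 2*y - 1

(a) Degree: no degree-1 curve has this shape, so deg p = 2.
(b) The integer polynomial consistent with all of this is the stated p.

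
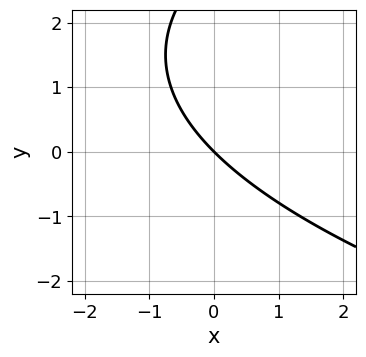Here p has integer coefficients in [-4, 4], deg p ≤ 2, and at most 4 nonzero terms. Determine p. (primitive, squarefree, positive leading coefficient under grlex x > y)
(a) deg p = 2. No degree-1 curve has this shape.
(b) Against the integer gridlines: one y-axis crossing is at y = 0; one x-axis crossing is at x = 0.
(c) Solving for integer coefficients yields p as stated.

y^2 - 3*x - 3*y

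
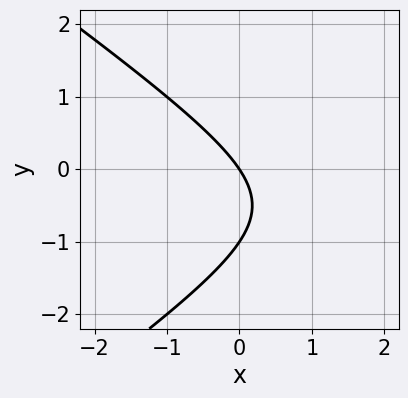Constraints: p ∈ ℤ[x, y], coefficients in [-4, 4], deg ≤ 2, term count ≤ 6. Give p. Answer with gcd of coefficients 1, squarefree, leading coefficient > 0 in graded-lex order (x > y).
x^2 - 2*y^2 - 3*x - 2*y

1. The degree is 2 — the shape is more complex than any degree-1 curve.
2. Checking where it meets the axes: it crosses the x-axis at the gridline x = 0; the y-axis gridline crossings are at y ∈ {-1, 0}.
3. Fitting integer coefficients to these (and the overall shape) gives p.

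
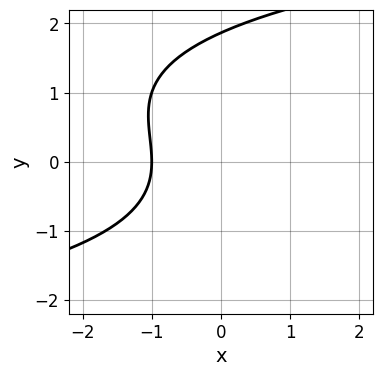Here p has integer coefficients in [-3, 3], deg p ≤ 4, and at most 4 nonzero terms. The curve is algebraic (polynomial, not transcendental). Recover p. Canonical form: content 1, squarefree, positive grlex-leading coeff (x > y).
y^3 - y^2 - 3*x - 3

Degree: no degree-2 curve has this shape, so deg p = 3.
Reading off the gridlines: it crosses the x-axis at the gridline x = -1.
Solving for integer coefficients yields p as stated.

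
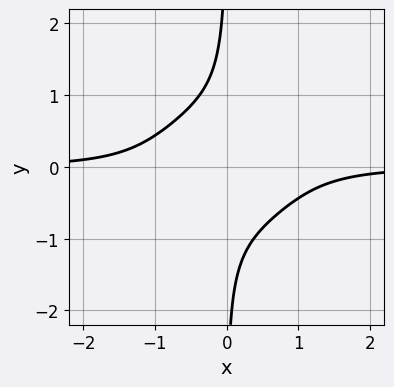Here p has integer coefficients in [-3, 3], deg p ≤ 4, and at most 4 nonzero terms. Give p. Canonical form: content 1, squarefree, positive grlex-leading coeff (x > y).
2*x^3*y + 3*x*y^3 + 2*x*y + 2

Degree: the shape is more complex than any degree-3 curve, so deg p = 4.
Reading off the gridlines: no x-intercept at any integer in the box; no y-intercept at any integer in the box.
These observations pin down the coefficients.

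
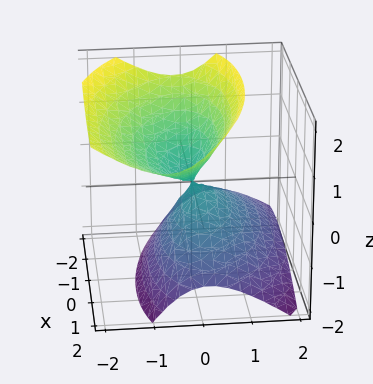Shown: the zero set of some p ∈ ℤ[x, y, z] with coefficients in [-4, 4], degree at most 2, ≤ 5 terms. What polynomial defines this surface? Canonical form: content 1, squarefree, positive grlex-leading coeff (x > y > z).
(a) The picture has 2 separate pieces. Treating them together as one polynomial.
(b) Degree: a generic line meets the surface in up to 2 points, so deg p = 2.
(c) Reading off the gridlines: it crosses the z-axis at the gridline z = 0; one x-axis crossing is at x = 0; it meets the y-axis at y = 0 (among the integer gridlines).
(d) Matching integer coefficients to the picture gives p.

x^2 + x*y + 3*y^2 + 2*y*z - 2*z^2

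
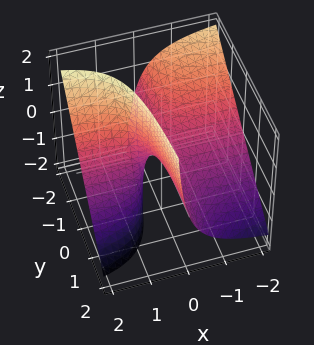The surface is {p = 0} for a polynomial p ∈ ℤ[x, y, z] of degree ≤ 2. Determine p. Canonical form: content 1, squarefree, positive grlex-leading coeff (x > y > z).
2*x*y + 2*x*z - z

First, degree: the shape is more complex than any degree-1 surface, so deg p = 2.
Then, from the visible intercepts: the visible x-axis segment lies entirely on the surface; it meets the z-axis at z = 0 (among the integer gridlines); the visible y-axis segment lies entirely on the surface.
Finally, putting this together gives p.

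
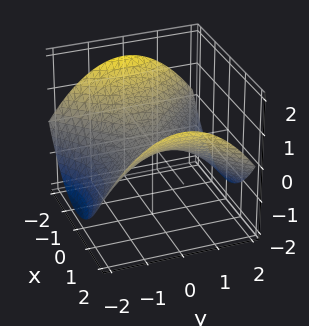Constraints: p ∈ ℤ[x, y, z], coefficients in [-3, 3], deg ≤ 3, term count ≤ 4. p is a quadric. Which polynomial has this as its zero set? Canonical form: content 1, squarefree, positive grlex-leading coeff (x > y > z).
x^2 - y^2 - 3*z

1. The degree is 2 — a saddle surface; a quadric.
2. Symmetries: mirror symmetry x ↦ −x ⇒ only even powers of x; mirror symmetry y ↦ −y ⇒ only even powers of y.
3. From the axis intercepts and sections: it meets the z-axis at z = 0 (among the integer gridlines); it meets the y-axis at y = 0 (among the integer gridlines).
4. Together with the visible shape, these determine p as stated.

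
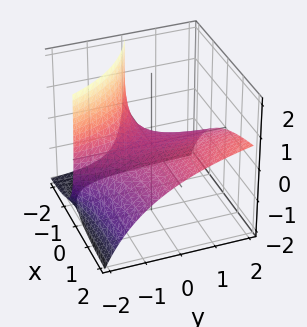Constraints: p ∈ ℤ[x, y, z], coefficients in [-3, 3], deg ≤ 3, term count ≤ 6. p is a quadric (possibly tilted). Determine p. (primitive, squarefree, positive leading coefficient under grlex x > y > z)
First, degree: a generic line meets the surface in up to 2 points, so deg p = 2.
Next, checking where it meets the axes: every point of the x-axis in the box is on the surface; it crosses the z-axis at the gridline z = 0; every point of the y-axis in the box is on the surface.
Finally, the integer polynomial consistent with all of this is the stated p.

x*y - x*z - y*z - 2*z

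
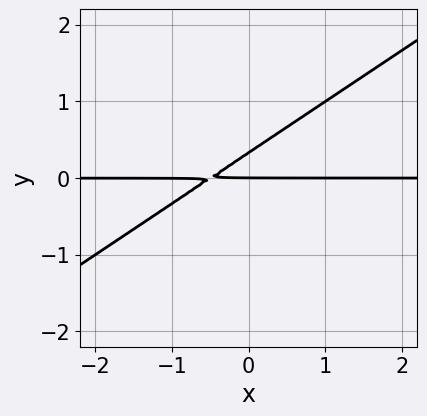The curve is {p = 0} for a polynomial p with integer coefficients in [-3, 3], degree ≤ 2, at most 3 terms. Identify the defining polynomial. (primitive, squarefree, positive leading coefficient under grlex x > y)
2*x*y - 3*y^2 + y

First, the degree is 2 — a generic line meets the curve in up to 2 points.
Next, from the axis intercepts and sections: every point of the x-axis in the box is on the curve; one y-axis crossing is at y = 0.
Finally, these observations pin down the coefficients.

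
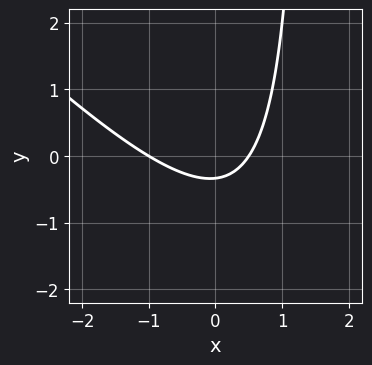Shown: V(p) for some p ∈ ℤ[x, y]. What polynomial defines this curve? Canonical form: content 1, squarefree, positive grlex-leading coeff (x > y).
2*x^2 + 2*x*y + x - 3*y - 1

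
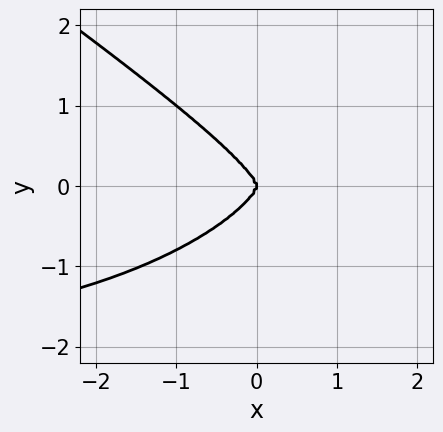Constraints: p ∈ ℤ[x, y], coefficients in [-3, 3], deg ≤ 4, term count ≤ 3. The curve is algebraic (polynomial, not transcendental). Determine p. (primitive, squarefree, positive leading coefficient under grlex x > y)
(a) Degree: a generic line meets the curve in up to 4 points, so deg p = 4.
(b) Reading off the gridlines: it crosses the x-axis at the gridline x = 0; it crosses the y-axis at the gridline y = 0.
(c) Assembling these constraints gives the stated polynomial.

x^3*y + 3*y^4 + 2*x^3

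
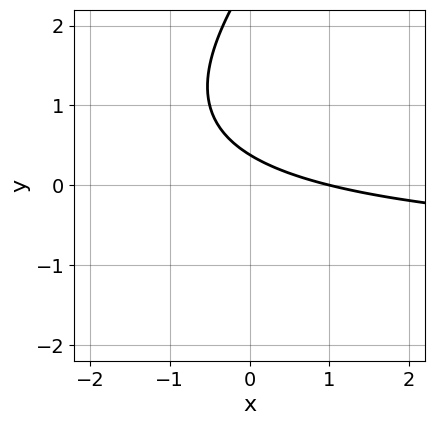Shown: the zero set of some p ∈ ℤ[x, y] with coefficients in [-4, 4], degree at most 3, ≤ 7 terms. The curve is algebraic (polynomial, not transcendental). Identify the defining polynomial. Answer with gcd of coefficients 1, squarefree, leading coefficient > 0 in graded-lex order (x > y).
x*y - y^2 + x + 3*y - 1

1. The degree is 2 — the shape is more complex than any degree-1 curve.
2. Reading off the gridlines: one x-axis crossing is at x = 1.
3. Fitting integer coefficients to these (and the overall shape) gives p.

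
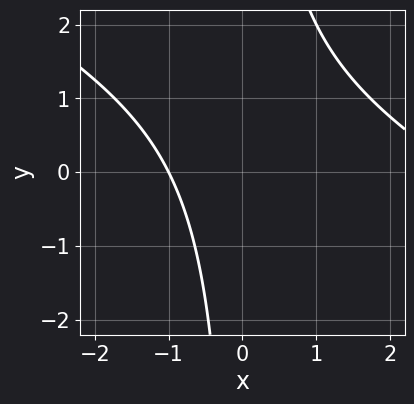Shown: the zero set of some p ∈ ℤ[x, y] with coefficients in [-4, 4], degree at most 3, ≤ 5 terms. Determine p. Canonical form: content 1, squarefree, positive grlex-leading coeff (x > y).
First, deg p = 2.
Next, observable constraints: it misses every integer gridline on the y-axis; it crosses the x-axis at the gridline x = -1.
Finally, putting this together gives p.

x^2 + 2*x*y - 2*x - 3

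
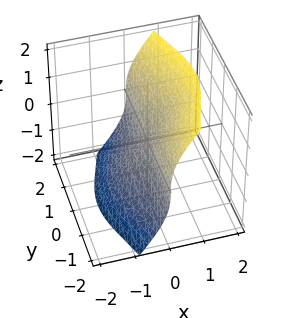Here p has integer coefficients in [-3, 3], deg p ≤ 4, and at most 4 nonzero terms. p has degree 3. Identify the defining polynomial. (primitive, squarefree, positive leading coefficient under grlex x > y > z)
First, the degree is 3 — no degree-2 surface has this shape.
Then, checking where it meets the axes: one z-axis crossing is at z = 0; the visible y-axis segment lies entirely on the surface.
Finally, together with the visible shape, these determine p as stated.

2*x*y^2 + 3*x*z^2 - 2*z^3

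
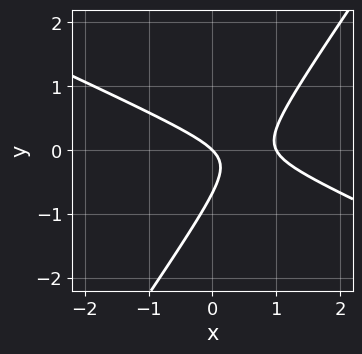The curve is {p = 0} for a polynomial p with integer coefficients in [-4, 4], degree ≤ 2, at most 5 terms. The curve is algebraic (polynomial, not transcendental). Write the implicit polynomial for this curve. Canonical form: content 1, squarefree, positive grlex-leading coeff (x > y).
(a) The degree is 2 — a generic line meets the curve in up to 2 points.
(b) From the visible intercepts: the x-axis gridline crossings are at x ∈ {0, 1}; one y-axis crossing is at y = 0.
(c) These observations pin down the coefficients.

2*x^2 + 3*x*y - 3*y^2 - 2*x - 2*y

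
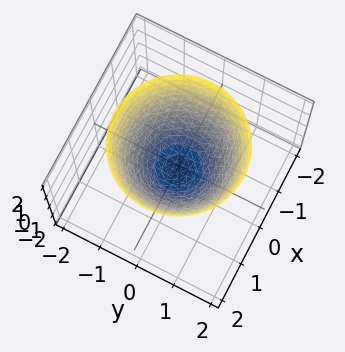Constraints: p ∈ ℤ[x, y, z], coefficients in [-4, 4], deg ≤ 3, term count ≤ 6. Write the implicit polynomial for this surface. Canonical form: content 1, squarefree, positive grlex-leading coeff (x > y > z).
2*x^2 + 2*y^2 - 2*z - 1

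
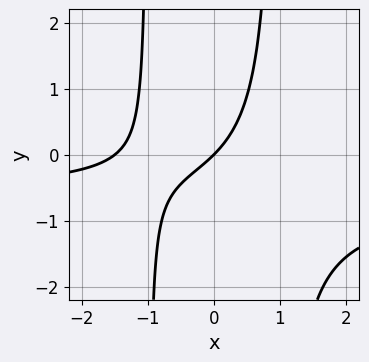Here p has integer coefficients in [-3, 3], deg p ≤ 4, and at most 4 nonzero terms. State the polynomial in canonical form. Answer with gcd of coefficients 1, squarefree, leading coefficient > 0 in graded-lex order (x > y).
3*x^2*y + 2*x^2 + 3*x - 3*y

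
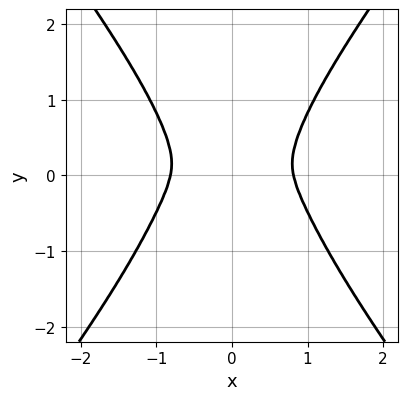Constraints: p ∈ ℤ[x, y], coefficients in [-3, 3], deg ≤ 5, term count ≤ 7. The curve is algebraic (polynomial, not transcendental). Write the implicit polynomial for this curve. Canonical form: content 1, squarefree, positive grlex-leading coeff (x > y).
3*x^4 - y^4 + x^2*y - 2*x^2 - 2*y^2

First, the degree is 4 — a generic line meets the curve in up to 4 points.
Next, symmetries: mirror symmetry x ↦ −x ⇒ only even powers of x.
Finally, putting this together gives p.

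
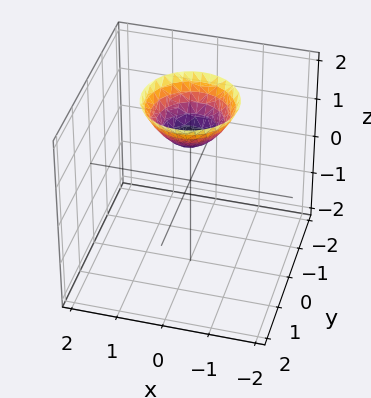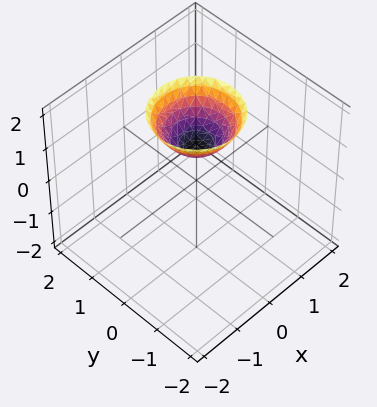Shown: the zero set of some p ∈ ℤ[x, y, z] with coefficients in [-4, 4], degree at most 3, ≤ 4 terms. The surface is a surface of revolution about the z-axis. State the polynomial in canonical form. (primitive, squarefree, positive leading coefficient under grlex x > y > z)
Degree: a generic line meets the surface in up to 2 points, so deg p = 2.
Symmetries: rotational symmetry about the z-axis ⇒ p depends on x, y only through x² + y².
From the visible intercepts: it misses every integer gridline on the y-axis; it meets the z-axis at z = 1 (among the integer gridlines); a circular section at z = 2 has radius exactly 1; no x-intercept at any integer in the box.
Matching integer coefficients to the picture gives p.

x^2 + y^2 - z + 1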